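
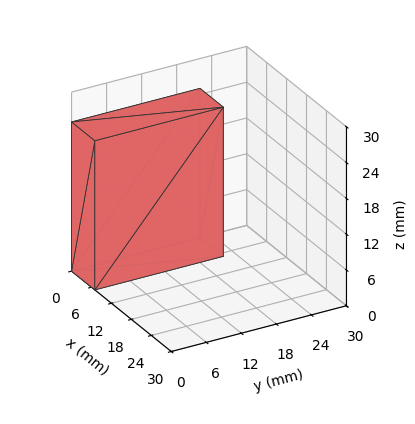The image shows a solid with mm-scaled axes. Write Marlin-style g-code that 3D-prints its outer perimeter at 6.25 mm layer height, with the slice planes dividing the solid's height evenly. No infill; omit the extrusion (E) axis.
Reading the render: the shape is a rectangular box, roughly 7 × 22 mm footprint and 25 mm tall (dimensions read to the nearest mm from the axis ticks). For the g-code, the solid's height is divided into equal slices at the stated Δz and each level perimeter traced with G1 moves after a G0 lift.

; perimeter-only toolpath
G21 ; units = mm
G90 ; absolute positioning
G28 ; home
; layer 1
G0 Z6.25
G0 X0.00 Y0.00
G1 X7.00 Y0.00
G1 X7.00 Y22.00
G1 X0.00 Y22.00
G1 X0.00 Y0.00
; layer 2
G0 Z12.50
G0 X0.00 Y0.00
G1 X7.00 Y0.00
G1 X7.00 Y22.00
G1 X0.00 Y22.00
G1 X0.00 Y0.00
; layer 3
G0 Z18.75
G0 X0.00 Y0.00
G1 X7.00 Y0.00
G1 X7.00 Y22.00
G1 X0.00 Y22.00
G1 X0.00 Y0.00
; layer 4
G0 Z25.00
G0 X0.00 Y0.00
G1 X7.00 Y0.00
G1 X7.00 Y22.00
G1 X0.00 Y22.00
G1 X0.00 Y0.00
M2 ; end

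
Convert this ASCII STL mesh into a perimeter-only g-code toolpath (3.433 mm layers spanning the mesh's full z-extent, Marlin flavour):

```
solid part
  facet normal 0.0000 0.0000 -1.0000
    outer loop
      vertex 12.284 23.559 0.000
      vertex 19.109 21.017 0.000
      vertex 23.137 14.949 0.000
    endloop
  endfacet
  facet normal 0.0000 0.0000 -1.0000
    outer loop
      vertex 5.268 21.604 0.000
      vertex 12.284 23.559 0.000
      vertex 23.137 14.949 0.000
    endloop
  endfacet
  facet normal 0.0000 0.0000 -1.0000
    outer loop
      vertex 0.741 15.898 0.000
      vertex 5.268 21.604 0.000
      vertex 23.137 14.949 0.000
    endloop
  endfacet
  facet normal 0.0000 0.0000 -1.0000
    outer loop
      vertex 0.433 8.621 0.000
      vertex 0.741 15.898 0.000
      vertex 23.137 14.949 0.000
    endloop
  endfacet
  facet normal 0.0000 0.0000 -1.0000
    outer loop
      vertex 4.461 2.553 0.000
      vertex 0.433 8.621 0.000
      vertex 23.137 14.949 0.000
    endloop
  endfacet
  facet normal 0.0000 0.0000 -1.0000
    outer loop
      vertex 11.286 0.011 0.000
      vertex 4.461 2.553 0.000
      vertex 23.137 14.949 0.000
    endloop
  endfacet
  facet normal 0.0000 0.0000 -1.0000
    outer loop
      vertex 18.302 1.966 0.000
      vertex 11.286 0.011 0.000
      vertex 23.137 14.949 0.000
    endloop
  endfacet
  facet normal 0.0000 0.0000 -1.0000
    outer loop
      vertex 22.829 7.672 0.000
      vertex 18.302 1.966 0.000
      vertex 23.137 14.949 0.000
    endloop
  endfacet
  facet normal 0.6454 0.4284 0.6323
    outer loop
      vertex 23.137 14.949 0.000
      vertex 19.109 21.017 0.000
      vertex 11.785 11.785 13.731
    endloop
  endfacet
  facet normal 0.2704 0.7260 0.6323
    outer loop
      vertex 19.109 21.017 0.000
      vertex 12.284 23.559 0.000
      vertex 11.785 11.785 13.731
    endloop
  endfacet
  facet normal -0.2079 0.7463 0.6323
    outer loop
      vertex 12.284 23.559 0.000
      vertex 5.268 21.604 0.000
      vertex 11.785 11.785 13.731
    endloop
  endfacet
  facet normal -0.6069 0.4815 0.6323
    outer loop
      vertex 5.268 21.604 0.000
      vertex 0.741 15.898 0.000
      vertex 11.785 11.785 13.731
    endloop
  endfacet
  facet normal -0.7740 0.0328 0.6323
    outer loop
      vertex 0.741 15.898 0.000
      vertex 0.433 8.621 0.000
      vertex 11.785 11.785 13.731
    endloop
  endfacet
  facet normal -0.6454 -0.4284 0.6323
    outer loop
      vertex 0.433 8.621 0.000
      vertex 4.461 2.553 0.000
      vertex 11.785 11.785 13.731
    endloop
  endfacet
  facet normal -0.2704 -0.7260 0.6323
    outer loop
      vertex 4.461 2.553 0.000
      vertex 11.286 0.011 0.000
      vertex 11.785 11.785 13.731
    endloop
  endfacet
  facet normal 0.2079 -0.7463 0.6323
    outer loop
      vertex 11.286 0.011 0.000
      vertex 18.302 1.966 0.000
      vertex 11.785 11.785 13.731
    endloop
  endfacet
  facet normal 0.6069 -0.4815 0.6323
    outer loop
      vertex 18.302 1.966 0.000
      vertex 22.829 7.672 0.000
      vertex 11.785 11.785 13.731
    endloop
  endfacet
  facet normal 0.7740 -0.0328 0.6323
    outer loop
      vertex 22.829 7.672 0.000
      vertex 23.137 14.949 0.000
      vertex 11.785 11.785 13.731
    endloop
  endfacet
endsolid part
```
; perimeter-only toolpath
G21 ; units = mm
G90 ; absolute positioning
G28 ; home
; layer 1
G0 Z3.433
G0 X20.299 Y14.158
G1 X17.278 Y18.709
G1 X12.159 Y20.616
G1 X6.897 Y19.149
G1 X3.502 Y14.870
G1 X3.271 Y9.412
G1 X6.292 Y4.861
G1 X11.411 Y2.954
G1 X16.673 Y4.421
G1 X20.068 Y8.700
G1 X20.299 Y14.158
; layer 2
G0 Z6.865
G0 X17.461 Y13.367
G1 X15.447 Y16.401
G1 X12.035 Y17.672
G1 X8.527 Y16.694
G1 X6.263 Y13.841
G1 X6.109 Y10.203
G1 X8.123 Y7.169
G1 X11.535 Y5.898
G1 X15.043 Y6.875
G1 X17.307 Y9.729
G1 X17.461 Y13.367
; layer 3
G0 Z10.298
G0 X14.623 Y12.576
G1 X13.616 Y14.093
G1 X11.910 Y14.729
G1 X10.156 Y14.240
G1 X9.024 Y12.813
G1 X8.947 Y10.994
G1 X9.954 Y9.477
G1 X11.660 Y8.842
G1 X13.414 Y9.330
G1 X14.546 Y10.757
G1 X14.623 Y12.576
M2 ; end

The solid is a regular 10-sided pyramid, base circumscribed radius ≈ 11.8 mm, apex at z ≈ 13.7 mm. Slicing at Δz = 3.433 mm — 4 equal slices spanning the solid's height, so layer i sits at z = i·h/4 — gives 3 non-empty perimeters. Each is a 10-segment closed polygon; G0 lifts to the layer z and rapids to the start vertex, then G1 traces the edges. The cross-section shrinks linearly with z (the slice at the apex is degenerate and omitted).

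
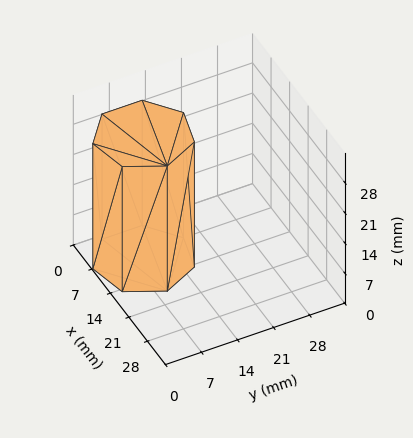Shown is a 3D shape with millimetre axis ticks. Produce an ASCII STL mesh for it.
Reading the render: the shape is a regular 7-sided prism (a cylinder approximated with 7 flat sides), circumscribed radius ≈ 9 mm, height ≈ 29 mm (dimensions read to the nearest mm from the axis ticks). For the STL, each face is triangulated and given an outward normal.

solid part
  facet normal 0.0000 0.0000 -1.0000
    outer loop
      vertex 7.0 17.8 0.0
      vertex 14.6 16.0 0.0
      vertex 18.0 9.0 0.0
    endloop
  endfacet
  facet normal 0.0000 0.0000 -1.0000
    outer loop
      vertex 0.9 12.9 0.0
      vertex 7.0 17.8 0.0
      vertex 18.0 9.0 0.0
    endloop
  endfacet
  facet normal 0.0000 0.0000 -1.0000
    outer loop
      vertex 0.9 5.1 0.0
      vertex 0.9 12.9 0.0
      vertex 18.0 9.0 0.0
    endloop
  endfacet
  facet normal 0.0000 0.0000 -1.0000
    outer loop
      vertex 7.0 0.2 0.0
      vertex 0.9 5.1 0.0
      vertex 18.0 9.0 0.0
    endloop
  endfacet
  facet normal 0.0000 0.0000 -1.0000
    outer loop
      vertex 14.6 2.0 0.0
      vertex 7.0 0.2 0.0
      vertex 18.0 9.0 0.0
    endloop
  endfacet
  facet normal 0.0000 0.0000 1.0000
    outer loop
      vertex 18.0 9.0 29.0
      vertex 14.6 16.0 29.0
      vertex 7.0 17.8 29.0
    endloop
  endfacet
  facet normal 0.0000 0.0000 1.0000
    outer loop
      vertex 18.0 9.0 29.0
      vertex 7.0 17.8 29.0
      vertex 0.9 12.9 29.0
    endloop
  endfacet
  facet normal 0.0000 0.0000 1.0000
    outer loop
      vertex 18.0 9.0 29.0
      vertex 0.9 12.9 29.0
      vertex 0.9 5.1 29.0
    endloop
  endfacet
  facet normal 0.0000 0.0000 1.0000
    outer loop
      vertex 18.0 9.0 29.0
      vertex 0.9 5.1 29.0
      vertex 7.0 0.2 29.0
    endloop
  endfacet
  facet normal 0.0000 0.0000 1.0000
    outer loop
      vertex 18.0 9.0 29.0
      vertex 7.0 0.2 29.0
      vertex 14.6 2.0 29.0
    endloop
  endfacet
  facet normal 0.8995 0.4369 0.0000
    outer loop
      vertex 18.0 9.0 0.0
      vertex 14.6 16.0 0.0
      vertex 14.6 16.0 29.0
    endloop
  endfacet
  facet normal 0.8995 0.4369 0.0000
    outer loop
      vertex 18.0 9.0 0.0
      vertex 14.6 16.0 29.0
      vertex 18.0 9.0 29.0
    endloop
  endfacet
  facet normal 0.2305 0.9731 0.0000
    outer loop
      vertex 14.6 16.0 0.0
      vertex 7.0 17.8 0.0
      vertex 7.0 17.8 29.0
    endloop
  endfacet
  facet normal 0.2305 0.9731 0.0000
    outer loop
      vertex 14.6 16.0 0.0
      vertex 7.0 17.8 29.0
      vertex 14.6 16.0 29.0
    endloop
  endfacet
  facet normal -0.6263 0.7796 0.0000
    outer loop
      vertex 7.0 17.8 0.0
      vertex 0.9 12.9 0.0
      vertex 0.9 12.9 29.0
    endloop
  endfacet
  facet normal -0.6263 0.7796 0.0000
    outer loop
      vertex 7.0 17.8 0.0
      vertex 0.9 12.9 29.0
      vertex 7.0 17.8 29.0
    endloop
  endfacet
  facet normal -1.0000 0.0000 0.0000
    outer loop
      vertex 0.9 12.9 0.0
      vertex 0.9 5.1 0.0
      vertex 0.9 5.1 29.0
    endloop
  endfacet
  facet normal -1.0000 0.0000 0.0000
    outer loop
      vertex 0.9 12.9 0.0
      vertex 0.9 5.1 29.0
      vertex 0.9 12.9 29.0
    endloop
  endfacet
  facet normal -0.6263 -0.7796 0.0000
    outer loop
      vertex 0.9 5.1 0.0
      vertex 7.0 0.2 0.0
      vertex 7.0 0.2 29.0
    endloop
  endfacet
  facet normal -0.6263 -0.7796 0.0000
    outer loop
      vertex 0.9 5.1 0.0
      vertex 7.0 0.2 29.0
      vertex 0.9 5.1 29.0
    endloop
  endfacet
  facet normal 0.2305 -0.9731 0.0000
    outer loop
      vertex 7.0 0.2 0.0
      vertex 14.6 2.0 0.0
      vertex 14.6 2.0 29.0
    endloop
  endfacet
  facet normal 0.2305 -0.9731 0.0000
    outer loop
      vertex 7.0 0.2 0.0
      vertex 14.6 2.0 29.0
      vertex 7.0 0.2 29.0
    endloop
  endfacet
  facet normal 0.8995 -0.4369 0.0000
    outer loop
      vertex 14.6 2.0 0.0
      vertex 18.0 9.0 0.0
      vertex 18.0 9.0 29.0
    endloop
  endfacet
  facet normal 0.8995 -0.4369 0.0000
    outer loop
      vertex 14.6 2.0 0.0
      vertex 18.0 9.0 29.0
      vertex 14.6 2.0 29.0
    endloop
  endfacet
endsolid part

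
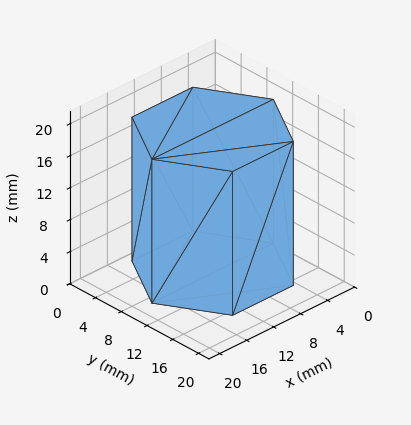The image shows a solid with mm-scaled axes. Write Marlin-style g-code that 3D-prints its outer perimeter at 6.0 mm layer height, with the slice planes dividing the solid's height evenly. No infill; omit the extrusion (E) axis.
Reading the render: the shape is a regular 6-sided prism (a cylinder approximated with 6 flat sides), circumscribed radius ≈ 9 mm, height ≈ 18 mm (dimensions read to the nearest mm from the axis ticks). For the g-code, the solid's height is divided into equal slices at the stated Δz and each level perimeter traced with G1 moves after a G0 lift.

; perimeter-only toolpath
G21 ; units = mm
G90 ; absolute positioning
G28 ; home
; layer 1
G0 Z6.0
G0 X18.0 Y9.0
G1 X13.5 Y16.8
G1 X4.5 Y16.8
G1 X0.0 Y9.0
G1 X4.5 Y1.2
G1 X13.5 Y1.2
G1 X18.0 Y9.0
; layer 2
G0 Z12.0
G0 X18.0 Y9.0
G1 X13.5 Y16.8
G1 X4.5 Y16.8
G1 X0.0 Y9.0
G1 X4.5 Y1.2
G1 X13.5 Y1.2
G1 X18.0 Y9.0
; layer 3
G0 Z18.0
G0 X18.0 Y9.0
G1 X13.5 Y16.8
G1 X4.5 Y16.8
G1 X0.0 Y9.0
G1 X4.5 Y1.2
G1 X13.5 Y1.2
G1 X18.0 Y9.0
M2 ; end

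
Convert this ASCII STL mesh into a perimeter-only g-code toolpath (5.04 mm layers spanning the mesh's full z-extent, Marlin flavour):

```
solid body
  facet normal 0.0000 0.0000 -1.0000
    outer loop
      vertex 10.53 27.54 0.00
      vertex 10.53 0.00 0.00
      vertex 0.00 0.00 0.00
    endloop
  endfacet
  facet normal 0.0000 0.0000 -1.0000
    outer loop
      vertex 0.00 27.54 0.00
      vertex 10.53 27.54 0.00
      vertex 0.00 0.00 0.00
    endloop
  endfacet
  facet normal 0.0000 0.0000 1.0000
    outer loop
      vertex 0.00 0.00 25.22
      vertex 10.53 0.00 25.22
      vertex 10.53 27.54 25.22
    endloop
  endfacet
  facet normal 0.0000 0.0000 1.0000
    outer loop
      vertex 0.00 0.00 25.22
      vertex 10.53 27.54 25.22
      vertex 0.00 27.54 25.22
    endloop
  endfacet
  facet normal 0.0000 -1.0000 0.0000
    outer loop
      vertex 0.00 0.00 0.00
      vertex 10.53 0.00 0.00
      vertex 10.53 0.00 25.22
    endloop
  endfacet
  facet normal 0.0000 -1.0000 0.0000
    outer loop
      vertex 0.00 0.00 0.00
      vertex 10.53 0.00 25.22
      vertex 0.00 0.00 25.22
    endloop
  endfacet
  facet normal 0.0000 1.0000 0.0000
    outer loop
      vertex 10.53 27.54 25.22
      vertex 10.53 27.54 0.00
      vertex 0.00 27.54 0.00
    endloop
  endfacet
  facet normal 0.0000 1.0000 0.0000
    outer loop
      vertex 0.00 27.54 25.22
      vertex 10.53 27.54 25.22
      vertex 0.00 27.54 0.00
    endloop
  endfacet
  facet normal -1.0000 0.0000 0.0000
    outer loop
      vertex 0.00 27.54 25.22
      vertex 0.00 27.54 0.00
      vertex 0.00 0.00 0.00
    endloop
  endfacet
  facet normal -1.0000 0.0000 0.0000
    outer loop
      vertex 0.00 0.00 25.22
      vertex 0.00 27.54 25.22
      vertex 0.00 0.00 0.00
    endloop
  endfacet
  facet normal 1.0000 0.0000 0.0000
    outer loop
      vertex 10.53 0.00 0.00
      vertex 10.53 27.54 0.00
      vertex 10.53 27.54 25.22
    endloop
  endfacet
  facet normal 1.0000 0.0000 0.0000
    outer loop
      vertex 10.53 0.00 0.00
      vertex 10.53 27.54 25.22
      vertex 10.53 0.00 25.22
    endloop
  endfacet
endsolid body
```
; perimeter-only toolpath
G21 ; units = mm
G90 ; absolute positioning
G28 ; home
; layer 1
G0 Z5.04
G0 X0.00 Y0.00
G1 X10.53 Y0.00
G1 X10.53 Y27.54
G1 X0.00 Y27.54
G1 X0.00 Y0.00
; layer 2
G0 Z10.09
G0 X0.00 Y0.00
G1 X10.53 Y0.00
G1 X10.53 Y27.54
G1 X0.00 Y27.54
G1 X0.00 Y0.00
; layer 3
G0 Z15.13
G0 X0.00 Y0.00
G1 X10.53 Y0.00
G1 X10.53 Y27.54
G1 X0.00 Y27.54
G1 X0.00 Y0.00
; layer 4
G0 Z20.18
G0 X0.00 Y0.00
G1 X10.53 Y0.00
G1 X10.53 Y27.54
G1 X0.00 Y27.54
G1 X0.00 Y0.00
; layer 5
G0 Z25.22
G0 X0.00 Y0.00
G1 X10.53 Y0.00
G1 X10.53 Y27.54
G1 X0.00 Y27.54
G1 X0.00 Y0.00
M2 ; end

The solid is a rectangular box, roughly 10.5 × 27.5 mm footprint and 25.2 mm tall. Slicing at Δz = 5.04 mm — 5 equal slices spanning the solid's height, so layer i sits at z = i·h/5 — gives 5 non-empty perimeters. Each is a 4-segment closed polygon; G0 lifts to the layer z and rapids to the start vertex, then G1 traces the edges.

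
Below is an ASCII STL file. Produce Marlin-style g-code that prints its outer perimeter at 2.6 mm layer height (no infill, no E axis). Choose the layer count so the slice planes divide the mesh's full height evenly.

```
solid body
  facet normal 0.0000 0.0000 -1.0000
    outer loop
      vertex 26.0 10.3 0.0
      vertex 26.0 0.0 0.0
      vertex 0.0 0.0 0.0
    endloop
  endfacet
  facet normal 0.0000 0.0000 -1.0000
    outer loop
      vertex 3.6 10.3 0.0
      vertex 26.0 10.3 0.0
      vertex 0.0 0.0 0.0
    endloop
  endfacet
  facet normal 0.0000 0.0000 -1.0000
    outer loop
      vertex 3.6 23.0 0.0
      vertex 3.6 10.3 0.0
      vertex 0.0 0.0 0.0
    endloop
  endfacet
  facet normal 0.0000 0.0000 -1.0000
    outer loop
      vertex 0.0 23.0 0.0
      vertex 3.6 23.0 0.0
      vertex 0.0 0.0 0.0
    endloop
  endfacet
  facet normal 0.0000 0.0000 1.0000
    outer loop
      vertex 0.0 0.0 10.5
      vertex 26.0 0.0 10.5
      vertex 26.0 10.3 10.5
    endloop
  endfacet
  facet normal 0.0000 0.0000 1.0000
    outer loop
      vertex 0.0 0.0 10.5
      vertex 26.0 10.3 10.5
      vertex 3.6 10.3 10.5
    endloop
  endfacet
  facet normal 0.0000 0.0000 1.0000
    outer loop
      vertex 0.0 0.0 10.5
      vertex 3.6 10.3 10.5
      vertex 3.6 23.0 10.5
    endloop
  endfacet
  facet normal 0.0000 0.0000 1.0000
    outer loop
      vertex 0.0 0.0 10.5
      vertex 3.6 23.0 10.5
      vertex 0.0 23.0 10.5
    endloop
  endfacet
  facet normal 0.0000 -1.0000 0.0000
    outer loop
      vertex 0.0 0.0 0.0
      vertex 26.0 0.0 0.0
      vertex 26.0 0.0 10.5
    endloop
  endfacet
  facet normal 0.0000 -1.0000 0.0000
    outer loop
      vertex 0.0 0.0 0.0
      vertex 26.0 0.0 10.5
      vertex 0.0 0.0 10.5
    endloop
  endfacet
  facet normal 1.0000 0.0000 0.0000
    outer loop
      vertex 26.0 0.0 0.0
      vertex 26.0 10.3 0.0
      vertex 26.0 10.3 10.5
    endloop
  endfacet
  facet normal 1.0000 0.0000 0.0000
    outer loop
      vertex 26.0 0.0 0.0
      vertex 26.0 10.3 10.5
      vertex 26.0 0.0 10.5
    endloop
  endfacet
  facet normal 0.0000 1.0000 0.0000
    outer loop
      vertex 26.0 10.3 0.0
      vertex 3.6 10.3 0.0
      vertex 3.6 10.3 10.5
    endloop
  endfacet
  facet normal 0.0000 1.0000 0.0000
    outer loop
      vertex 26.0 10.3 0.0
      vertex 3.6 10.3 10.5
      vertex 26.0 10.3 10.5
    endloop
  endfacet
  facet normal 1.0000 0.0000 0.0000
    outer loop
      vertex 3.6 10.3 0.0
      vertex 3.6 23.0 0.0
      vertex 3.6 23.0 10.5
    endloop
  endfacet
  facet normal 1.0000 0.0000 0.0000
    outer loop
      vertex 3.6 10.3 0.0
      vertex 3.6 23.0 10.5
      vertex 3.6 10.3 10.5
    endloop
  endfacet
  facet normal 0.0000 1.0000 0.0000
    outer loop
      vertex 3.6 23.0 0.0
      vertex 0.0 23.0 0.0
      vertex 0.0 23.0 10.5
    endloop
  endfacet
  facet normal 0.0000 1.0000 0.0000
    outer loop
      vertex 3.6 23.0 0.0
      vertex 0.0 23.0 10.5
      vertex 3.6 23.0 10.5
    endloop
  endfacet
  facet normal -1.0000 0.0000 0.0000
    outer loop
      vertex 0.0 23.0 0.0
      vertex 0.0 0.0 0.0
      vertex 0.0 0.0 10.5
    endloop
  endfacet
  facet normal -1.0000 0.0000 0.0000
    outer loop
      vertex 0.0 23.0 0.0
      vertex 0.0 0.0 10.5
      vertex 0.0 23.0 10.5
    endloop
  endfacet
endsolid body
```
; perimeter-only toolpath
G21 ; units = mm
G90 ; absolute positioning
G28 ; home
; layer 1
G0 Z2.6
G0 X0.0 Y0.0
G1 X26.0 Y0.0
G1 X26.0 Y10.3
G1 X3.6 Y10.3
G1 X3.6 Y23.0
G1 X0.0 Y23.0
G1 X0.0 Y0.0
; layer 2
G0 Z5.2
G0 X0.0 Y0.0
G1 X26.0 Y0.0
G1 X26.0 Y10.3
G1 X3.6 Y10.3
G1 X3.6 Y23.0
G1 X0.0 Y23.0
G1 X0.0 Y0.0
; layer 3
G0 Z7.9
G0 X0.0 Y0.0
G1 X26.0 Y0.0
G1 X26.0 Y10.3
G1 X3.6 Y10.3
G1 X3.6 Y23.0
G1 X0.0 Y23.0
G1 X0.0 Y0.0
; layer 4
G0 Z10.5
G0 X0.0 Y0.0
G1 X26.0 Y0.0
G1 X26.0 Y10.3
G1 X3.6 Y10.3
G1 X3.6 Y23.0
G1 X0.0 Y23.0
G1 X0.0 Y0.0
M2 ; end

The solid is an L-shaped prism: outer 26 × 23 mm, arm thicknesses ≈ 10.3 mm (horizontal) and 3.6 mm (vertical), extruded 10.5 mm in z. Slicing at Δz = 2.6 mm — 4 equal slices spanning the solid's height, so layer i sits at z = i·h/4 — gives 4 non-empty perimeters. Each is a 6-segment closed polygon; G0 lifts to the layer z and rapids to the start vertex, then G1 traces the edges.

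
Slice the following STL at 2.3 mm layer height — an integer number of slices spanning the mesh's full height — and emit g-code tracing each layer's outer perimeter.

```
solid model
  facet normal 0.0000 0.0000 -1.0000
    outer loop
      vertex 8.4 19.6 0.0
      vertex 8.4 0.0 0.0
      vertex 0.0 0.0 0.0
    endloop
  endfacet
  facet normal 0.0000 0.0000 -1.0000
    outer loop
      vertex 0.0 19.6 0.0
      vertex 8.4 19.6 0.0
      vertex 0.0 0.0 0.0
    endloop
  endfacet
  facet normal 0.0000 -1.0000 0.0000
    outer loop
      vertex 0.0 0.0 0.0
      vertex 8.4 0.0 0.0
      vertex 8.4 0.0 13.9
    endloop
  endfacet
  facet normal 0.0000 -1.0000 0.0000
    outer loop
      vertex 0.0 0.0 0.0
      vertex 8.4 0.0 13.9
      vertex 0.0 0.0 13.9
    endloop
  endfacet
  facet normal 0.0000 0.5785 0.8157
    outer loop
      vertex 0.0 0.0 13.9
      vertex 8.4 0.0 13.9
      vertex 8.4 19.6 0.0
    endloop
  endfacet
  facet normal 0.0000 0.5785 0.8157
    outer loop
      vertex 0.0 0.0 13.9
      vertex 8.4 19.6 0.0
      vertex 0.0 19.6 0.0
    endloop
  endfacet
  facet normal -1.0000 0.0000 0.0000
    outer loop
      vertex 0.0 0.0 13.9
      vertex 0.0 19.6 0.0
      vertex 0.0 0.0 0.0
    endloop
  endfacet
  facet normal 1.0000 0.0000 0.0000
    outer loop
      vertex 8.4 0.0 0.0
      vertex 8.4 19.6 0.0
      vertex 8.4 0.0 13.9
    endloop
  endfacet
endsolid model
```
; perimeter-only toolpath
G21 ; units = mm
G90 ; absolute positioning
G28 ; home
; layer 1
G0 Z2.3
G0 X0.0 Y0.0
G1 X8.4 Y0.0
G1 X8.4 Y16.3
G1 X0.0 Y16.3
G1 X0.0 Y0.0
; layer 2
G0 Z4.6
G0 X0.0 Y0.0
G1 X8.4 Y0.0
G1 X8.4 Y13.1
G1 X0.0 Y13.1
G1 X0.0 Y0.0
; layer 3
G0 Z7.0
G0 X0.0 Y0.0
G1 X8.4 Y0.0
G1 X8.4 Y9.8
G1 X0.0 Y9.8
G1 X0.0 Y0.0
; layer 4
G0 Z9.3
G0 X0.0 Y0.0
G1 X8.4 Y0.0
G1 X8.4 Y6.5
G1 X0.0 Y6.5
G1 X0.0 Y0.0
; layer 5
G0 Z11.6
G0 X0.0 Y0.0
G1 X8.4 Y0.0
G1 X8.4 Y3.3
G1 X0.0 Y3.3
G1 X0.0 Y0.0
M2 ; end

The solid is a wedge (ramp): 8.4 × 19.6 mm base, rising to 13.9 mm along the y=0 edge and sloping linearly to z=0 at y=19.6. Slicing at Δz = 2.3 mm — 6 equal slices spanning the solid's height, so layer i sits at z = i·h/6 — gives 5 non-empty perimeters. Each is a 4-segment closed polygon; G0 lifts to the layer z and rapids to the start vertex, then G1 traces the edges. The cross-section shrinks linearly with z (the slice at the apex is degenerate and omitted).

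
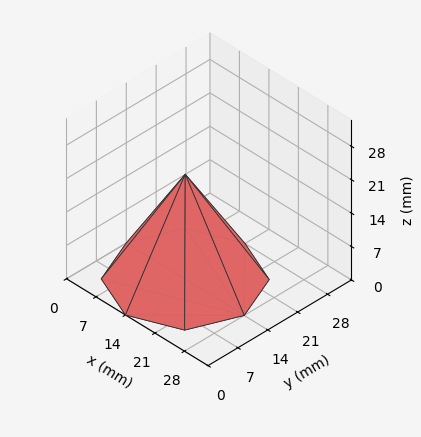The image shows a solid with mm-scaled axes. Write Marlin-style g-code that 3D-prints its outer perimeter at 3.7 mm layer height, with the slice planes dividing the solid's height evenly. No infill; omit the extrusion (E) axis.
Reading the render: the shape is a regular 8-sided pyramid, base circumscribed radius ≈ 14 mm, apex at z ≈ 22 mm (dimensions read to the nearest mm from the axis ticks). For the g-code, the solid's height is divided into equal slices at the stated Δz and each level perimeter traced with G1 moves after a G0 lift.

; perimeter-only toolpath
G21 ; units = mm
G90 ; absolute positioning
G28 ; home
; layer 1
G0 Z3.7
G0 X25.7 Y14.0
G1 X22.2 Y22.2
G1 X14.0 Y25.7
G1 X5.8 Y22.2
G1 X2.3 Y14.0
G1 X5.8 Y5.8
G1 X14.0 Y2.3
G1 X22.2 Y5.8
G1 X25.7 Y14.0
; layer 2
G0 Z7.3
G0 X23.3 Y14.0
G1 X20.6 Y20.6
G1 X14.0 Y23.3
G1 X7.4 Y20.6
G1 X4.7 Y14.0
G1 X7.4 Y7.4
G1 X14.0 Y4.7
G1 X20.6 Y7.4
G1 X23.3 Y14.0
; layer 3
G0 Z11.0
G0 X21.0 Y14.0
G1 X18.9 Y18.9
G1 X14.0 Y21.0
G1 X9.1 Y18.9
G1 X7.0 Y14.0
G1 X9.1 Y9.1
G1 X14.0 Y7.0
G1 X18.9 Y9.1
G1 X21.0 Y14.0
; layer 4
G0 Z14.7
G0 X18.7 Y14.0
G1 X17.3 Y17.3
G1 X14.0 Y18.7
G1 X10.7 Y17.3
G1 X9.3 Y14.0
G1 X10.7 Y10.7
G1 X14.0 Y9.3
G1 X17.3 Y10.7
G1 X18.7 Y14.0
; layer 5
G0 Z18.3
G0 X16.3 Y14.0
G1 X15.7 Y15.7
G1 X14.0 Y16.3
G1 X12.3 Y15.7
G1 X11.7 Y14.0
G1 X12.3 Y12.3
G1 X14.0 Y11.7
G1 X15.7 Y12.3
G1 X16.3 Y14.0
M2 ; end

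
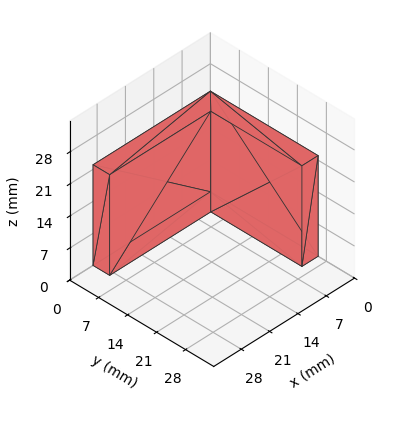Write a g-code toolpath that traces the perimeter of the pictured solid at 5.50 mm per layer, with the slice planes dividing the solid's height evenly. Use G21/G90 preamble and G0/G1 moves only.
Reading the render: the shape is an L-shaped prism: outer 29 × 26 mm, arm thicknesses ≈ 4 mm (horizontal) and 4 mm (vertical), extruded 22 mm in z (dimensions read to the nearest mm from the axis ticks). For the g-code, the solid's height is divided into equal slices at the stated Δz and each level perimeter traced with G1 moves after a G0 lift.

; perimeter-only toolpath
G21 ; units = mm
G90 ; absolute positioning
G28 ; home
; layer 1
G0 Z5.50
G0 X0.00 Y0.00
G1 X29.00 Y0.00
G1 X29.00 Y4.00
G1 X4.00 Y4.00
G1 X4.00 Y26.00
G1 X0.00 Y26.00
G1 X0.00 Y0.00
; layer 2
G0 Z11.00
G0 X0.00 Y0.00
G1 X29.00 Y0.00
G1 X29.00 Y4.00
G1 X4.00 Y4.00
G1 X4.00 Y26.00
G1 X0.00 Y26.00
G1 X0.00 Y0.00
; layer 3
G0 Z16.50
G0 X0.00 Y0.00
G1 X29.00 Y0.00
G1 X29.00 Y4.00
G1 X4.00 Y4.00
G1 X4.00 Y26.00
G1 X0.00 Y26.00
G1 X0.00 Y0.00
; layer 4
G0 Z22.00
G0 X0.00 Y0.00
G1 X29.00 Y0.00
G1 X29.00 Y4.00
G1 X4.00 Y4.00
G1 X4.00 Y26.00
G1 X0.00 Y26.00
G1 X0.00 Y0.00
M2 ; end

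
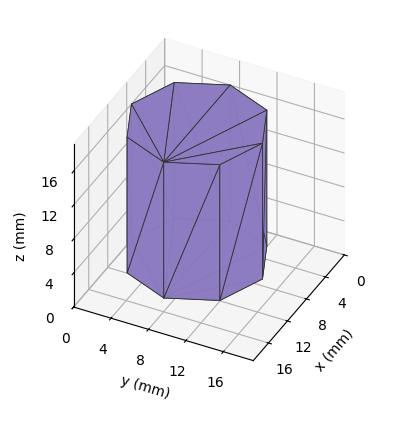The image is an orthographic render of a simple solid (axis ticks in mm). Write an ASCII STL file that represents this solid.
Reading the render: the shape is a regular 8-sided prism (a cylinder approximated with 8 flat sides), circumscribed radius ≈ 7 mm, height ≈ 16 mm (dimensions read to the nearest mm from the axis ticks). For the STL, each face is triangulated and given an outward normal.

solid part
  facet normal 0.0000 0.0000 -1.0000
    outer loop
      vertex 7.00 14.00 0.00
      vertex 11.95 11.95 0.00
      vertex 14.00 7.00 0.00
    endloop
  endfacet
  facet normal 0.0000 0.0000 -1.0000
    outer loop
      vertex 2.05 11.95 0.00
      vertex 7.00 14.00 0.00
      vertex 14.00 7.00 0.00
    endloop
  endfacet
  facet normal 0.0000 0.0000 -1.0000
    outer loop
      vertex 0.00 7.00 0.00
      vertex 2.05 11.95 0.00
      vertex 14.00 7.00 0.00
    endloop
  endfacet
  facet normal 0.0000 0.0000 -1.0000
    outer loop
      vertex 2.05 2.05 0.00
      vertex 0.00 7.00 0.00
      vertex 14.00 7.00 0.00
    endloop
  endfacet
  facet normal 0.0000 0.0000 -1.0000
    outer loop
      vertex 7.00 0.00 0.00
      vertex 2.05 2.05 0.00
      vertex 14.00 7.00 0.00
    endloop
  endfacet
  facet normal 0.0000 0.0000 -1.0000
    outer loop
      vertex 11.95 2.05 0.00
      vertex 7.00 0.00 0.00
      vertex 14.00 7.00 0.00
    endloop
  endfacet
  facet normal 0.0000 0.0000 1.0000
    outer loop
      vertex 14.00 7.00 16.00
      vertex 11.95 11.95 16.00
      vertex 7.00 14.00 16.00
    endloop
  endfacet
  facet normal 0.0000 0.0000 1.0000
    outer loop
      vertex 14.00 7.00 16.00
      vertex 7.00 14.00 16.00
      vertex 2.05 11.95 16.00
    endloop
  endfacet
  facet normal 0.0000 0.0000 1.0000
    outer loop
      vertex 14.00 7.00 16.00
      vertex 2.05 11.95 16.00
      vertex 0.00 7.00 16.00
    endloop
  endfacet
  facet normal 0.0000 0.0000 1.0000
    outer loop
      vertex 14.00 7.00 16.00
      vertex 0.00 7.00 16.00
      vertex 2.05 2.05 16.00
    endloop
  endfacet
  facet normal 0.0000 0.0000 1.0000
    outer loop
      vertex 14.00 7.00 16.00
      vertex 2.05 2.05 16.00
      vertex 7.00 0.00 16.00
    endloop
  endfacet
  facet normal 0.0000 0.0000 1.0000
    outer loop
      vertex 14.00 7.00 16.00
      vertex 7.00 0.00 16.00
      vertex 11.95 2.05 16.00
    endloop
  endfacet
  facet normal 0.9239 0.3826 0.0000
    outer loop
      vertex 14.00 7.00 0.00
      vertex 11.95 11.95 0.00
      vertex 11.95 11.95 16.00
    endloop
  endfacet
  facet normal 0.9239 0.3826 0.0000
    outer loop
      vertex 14.00 7.00 0.00
      vertex 11.95 11.95 16.00
      vertex 14.00 7.00 16.00
    endloop
  endfacet
  facet normal 0.3826 0.9239 0.0000
    outer loop
      vertex 11.95 11.95 0.00
      vertex 7.00 14.00 0.00
      vertex 7.00 14.00 16.00
    endloop
  endfacet
  facet normal 0.3826 0.9239 0.0000
    outer loop
      vertex 11.95 11.95 0.00
      vertex 7.00 14.00 16.00
      vertex 11.95 11.95 16.00
    endloop
  endfacet
  facet normal -0.3826 0.9239 0.0000
    outer loop
      vertex 7.00 14.00 0.00
      vertex 2.05 11.95 0.00
      vertex 2.05 11.95 16.00
    endloop
  endfacet
  facet normal -0.3826 0.9239 0.0000
    outer loop
      vertex 7.00 14.00 0.00
      vertex 2.05 11.95 16.00
      vertex 7.00 14.00 16.00
    endloop
  endfacet
  facet normal -0.9239 0.3826 0.0000
    outer loop
      vertex 2.05 11.95 0.00
      vertex 0.00 7.00 0.00
      vertex 0.00 7.00 16.00
    endloop
  endfacet
  facet normal -0.9239 0.3826 0.0000
    outer loop
      vertex 2.05 11.95 0.00
      vertex 0.00 7.00 16.00
      vertex 2.05 11.95 16.00
    endloop
  endfacet
  facet normal -0.9239 -0.3826 0.0000
    outer loop
      vertex 0.00 7.00 0.00
      vertex 2.05 2.05 0.00
      vertex 2.05 2.05 16.00
    endloop
  endfacet
  facet normal -0.9239 -0.3826 0.0000
    outer loop
      vertex 0.00 7.00 0.00
      vertex 2.05 2.05 16.00
      vertex 0.00 7.00 16.00
    endloop
  endfacet
  facet normal -0.3826 -0.9239 0.0000
    outer loop
      vertex 2.05 2.05 0.00
      vertex 7.00 0.00 0.00
      vertex 7.00 0.00 16.00
    endloop
  endfacet
  facet normal -0.3826 -0.9239 0.0000
    outer loop
      vertex 2.05 2.05 0.00
      vertex 7.00 0.00 16.00
      vertex 2.05 2.05 16.00
    endloop
  endfacet
  facet normal 0.3826 -0.9239 0.0000
    outer loop
      vertex 7.00 0.00 0.00
      vertex 11.95 2.05 0.00
      vertex 11.95 2.05 16.00
    endloop
  endfacet
  facet normal 0.3826 -0.9239 0.0000
    outer loop
      vertex 7.00 0.00 0.00
      vertex 11.95 2.05 16.00
      vertex 7.00 0.00 16.00
    endloop
  endfacet
  facet normal 0.9239 -0.3826 0.0000
    outer loop
      vertex 11.95 2.05 0.00
      vertex 14.00 7.00 0.00
      vertex 14.00 7.00 16.00
    endloop
  endfacet
  facet normal 0.9239 -0.3826 0.0000
    outer loop
      vertex 11.95 2.05 0.00
      vertex 14.00 7.00 16.00
      vertex 11.95 2.05 16.00
    endloop
  endfacet
endsolid part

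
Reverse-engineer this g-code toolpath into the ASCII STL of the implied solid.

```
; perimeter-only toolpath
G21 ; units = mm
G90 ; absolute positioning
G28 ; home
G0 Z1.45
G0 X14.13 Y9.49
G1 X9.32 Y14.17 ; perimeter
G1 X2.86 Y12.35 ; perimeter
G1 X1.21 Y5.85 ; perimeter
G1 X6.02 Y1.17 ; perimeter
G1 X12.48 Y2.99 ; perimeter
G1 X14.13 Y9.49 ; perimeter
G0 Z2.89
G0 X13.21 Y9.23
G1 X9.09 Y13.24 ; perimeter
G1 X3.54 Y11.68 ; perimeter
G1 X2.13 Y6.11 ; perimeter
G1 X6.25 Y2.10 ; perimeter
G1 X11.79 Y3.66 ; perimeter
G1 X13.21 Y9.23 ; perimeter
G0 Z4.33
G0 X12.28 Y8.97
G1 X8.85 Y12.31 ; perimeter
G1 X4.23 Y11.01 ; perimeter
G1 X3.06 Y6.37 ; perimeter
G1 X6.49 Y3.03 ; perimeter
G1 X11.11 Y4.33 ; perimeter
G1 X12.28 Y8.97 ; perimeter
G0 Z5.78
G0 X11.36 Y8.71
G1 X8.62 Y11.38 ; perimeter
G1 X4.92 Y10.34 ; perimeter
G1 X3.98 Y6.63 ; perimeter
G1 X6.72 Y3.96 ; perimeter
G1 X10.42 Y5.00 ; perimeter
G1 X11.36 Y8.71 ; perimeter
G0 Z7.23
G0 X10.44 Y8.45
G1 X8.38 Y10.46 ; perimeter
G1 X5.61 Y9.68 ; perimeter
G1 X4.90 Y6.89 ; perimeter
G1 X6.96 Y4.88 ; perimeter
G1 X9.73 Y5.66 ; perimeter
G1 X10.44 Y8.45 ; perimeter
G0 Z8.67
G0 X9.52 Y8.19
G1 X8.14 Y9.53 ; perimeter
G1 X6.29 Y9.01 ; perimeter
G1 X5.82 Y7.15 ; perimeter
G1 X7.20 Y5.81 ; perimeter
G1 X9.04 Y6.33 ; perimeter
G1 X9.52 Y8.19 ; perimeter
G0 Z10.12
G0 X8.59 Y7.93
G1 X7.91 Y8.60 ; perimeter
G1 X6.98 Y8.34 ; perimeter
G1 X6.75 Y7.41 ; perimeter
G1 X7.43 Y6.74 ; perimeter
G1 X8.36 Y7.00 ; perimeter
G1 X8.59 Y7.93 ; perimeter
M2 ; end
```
solid part
  facet normal 0.0000 0.0000 -1.0000
    outer loop
      vertex 2.17 13.02 0.00
      vertex 9.56 15.10 0.00
      vertex 15.05 9.75 0.00
    endloop
  endfacet
  facet normal 0.0000 0.0000 -1.0000
    outer loop
      vertex 0.29 5.59 0.00
      vertex 2.17 13.02 0.00
      vertex 15.05 9.75 0.00
    endloop
  endfacet
  facet normal 0.0000 0.0000 -1.0000
    outer loop
      vertex 5.78 0.24 0.00
      vertex 0.29 5.59 0.00
      vertex 15.05 9.75 0.00
    endloop
  endfacet
  facet normal 0.0000 0.0000 -1.0000
    outer loop
      vertex 13.17 2.32 0.00
      vertex 5.78 0.24 0.00
      vertex 15.05 9.75 0.00
    endloop
  endfacet
  facet normal 0.6052 0.6210 0.4981
    outer loop
      vertex 15.05 9.75 0.00
      vertex 9.56 15.10 0.00
      vertex 7.67 7.67 11.56
    endloop
  endfacet
  facet normal -0.2349 0.8347 0.4981
    outer loop
      vertex 9.56 15.10 0.00
      vertex 2.17 13.02 0.00
      vertex 7.67 7.67 11.56
    endloop
  endfacet
  facet normal -0.8405 0.2127 0.4983
    outer loop
      vertex 2.17 13.02 0.00
      vertex 0.29 5.59 0.00
      vertex 7.67 7.67 11.56
    endloop
  endfacet
  facet normal -0.6052 -0.6210 0.4981
    outer loop
      vertex 0.29 5.59 0.00
      vertex 5.78 0.24 0.00
      vertex 7.67 7.67 11.56
    endloop
  endfacet
  facet normal 0.2349 -0.8347 0.4981
    outer loop
      vertex 5.78 0.24 0.00
      vertex 13.17 2.32 0.00
      vertex 7.67 7.67 11.56
    endloop
  endfacet
  facet normal 0.8405 -0.2127 0.4983
    outer loop
      vertex 13.17 2.32 0.00
      vertex 15.05 9.75 0.00
      vertex 7.67 7.67 11.56
    endloop
  endfacet
endsolid part

The G0 Z moves step by Δz≈1.45 mm. The G1 loops shrink linearly with z, so the solid tapers from its base footprint up to z≈11.6. Closing with a flat bottom cap and the tapered top and triangulating gives 10 facets — a regular 6-sided pyramid, base circumscribed radius ≈ 7.67 mm, apex at z ≈ 11.6 mm.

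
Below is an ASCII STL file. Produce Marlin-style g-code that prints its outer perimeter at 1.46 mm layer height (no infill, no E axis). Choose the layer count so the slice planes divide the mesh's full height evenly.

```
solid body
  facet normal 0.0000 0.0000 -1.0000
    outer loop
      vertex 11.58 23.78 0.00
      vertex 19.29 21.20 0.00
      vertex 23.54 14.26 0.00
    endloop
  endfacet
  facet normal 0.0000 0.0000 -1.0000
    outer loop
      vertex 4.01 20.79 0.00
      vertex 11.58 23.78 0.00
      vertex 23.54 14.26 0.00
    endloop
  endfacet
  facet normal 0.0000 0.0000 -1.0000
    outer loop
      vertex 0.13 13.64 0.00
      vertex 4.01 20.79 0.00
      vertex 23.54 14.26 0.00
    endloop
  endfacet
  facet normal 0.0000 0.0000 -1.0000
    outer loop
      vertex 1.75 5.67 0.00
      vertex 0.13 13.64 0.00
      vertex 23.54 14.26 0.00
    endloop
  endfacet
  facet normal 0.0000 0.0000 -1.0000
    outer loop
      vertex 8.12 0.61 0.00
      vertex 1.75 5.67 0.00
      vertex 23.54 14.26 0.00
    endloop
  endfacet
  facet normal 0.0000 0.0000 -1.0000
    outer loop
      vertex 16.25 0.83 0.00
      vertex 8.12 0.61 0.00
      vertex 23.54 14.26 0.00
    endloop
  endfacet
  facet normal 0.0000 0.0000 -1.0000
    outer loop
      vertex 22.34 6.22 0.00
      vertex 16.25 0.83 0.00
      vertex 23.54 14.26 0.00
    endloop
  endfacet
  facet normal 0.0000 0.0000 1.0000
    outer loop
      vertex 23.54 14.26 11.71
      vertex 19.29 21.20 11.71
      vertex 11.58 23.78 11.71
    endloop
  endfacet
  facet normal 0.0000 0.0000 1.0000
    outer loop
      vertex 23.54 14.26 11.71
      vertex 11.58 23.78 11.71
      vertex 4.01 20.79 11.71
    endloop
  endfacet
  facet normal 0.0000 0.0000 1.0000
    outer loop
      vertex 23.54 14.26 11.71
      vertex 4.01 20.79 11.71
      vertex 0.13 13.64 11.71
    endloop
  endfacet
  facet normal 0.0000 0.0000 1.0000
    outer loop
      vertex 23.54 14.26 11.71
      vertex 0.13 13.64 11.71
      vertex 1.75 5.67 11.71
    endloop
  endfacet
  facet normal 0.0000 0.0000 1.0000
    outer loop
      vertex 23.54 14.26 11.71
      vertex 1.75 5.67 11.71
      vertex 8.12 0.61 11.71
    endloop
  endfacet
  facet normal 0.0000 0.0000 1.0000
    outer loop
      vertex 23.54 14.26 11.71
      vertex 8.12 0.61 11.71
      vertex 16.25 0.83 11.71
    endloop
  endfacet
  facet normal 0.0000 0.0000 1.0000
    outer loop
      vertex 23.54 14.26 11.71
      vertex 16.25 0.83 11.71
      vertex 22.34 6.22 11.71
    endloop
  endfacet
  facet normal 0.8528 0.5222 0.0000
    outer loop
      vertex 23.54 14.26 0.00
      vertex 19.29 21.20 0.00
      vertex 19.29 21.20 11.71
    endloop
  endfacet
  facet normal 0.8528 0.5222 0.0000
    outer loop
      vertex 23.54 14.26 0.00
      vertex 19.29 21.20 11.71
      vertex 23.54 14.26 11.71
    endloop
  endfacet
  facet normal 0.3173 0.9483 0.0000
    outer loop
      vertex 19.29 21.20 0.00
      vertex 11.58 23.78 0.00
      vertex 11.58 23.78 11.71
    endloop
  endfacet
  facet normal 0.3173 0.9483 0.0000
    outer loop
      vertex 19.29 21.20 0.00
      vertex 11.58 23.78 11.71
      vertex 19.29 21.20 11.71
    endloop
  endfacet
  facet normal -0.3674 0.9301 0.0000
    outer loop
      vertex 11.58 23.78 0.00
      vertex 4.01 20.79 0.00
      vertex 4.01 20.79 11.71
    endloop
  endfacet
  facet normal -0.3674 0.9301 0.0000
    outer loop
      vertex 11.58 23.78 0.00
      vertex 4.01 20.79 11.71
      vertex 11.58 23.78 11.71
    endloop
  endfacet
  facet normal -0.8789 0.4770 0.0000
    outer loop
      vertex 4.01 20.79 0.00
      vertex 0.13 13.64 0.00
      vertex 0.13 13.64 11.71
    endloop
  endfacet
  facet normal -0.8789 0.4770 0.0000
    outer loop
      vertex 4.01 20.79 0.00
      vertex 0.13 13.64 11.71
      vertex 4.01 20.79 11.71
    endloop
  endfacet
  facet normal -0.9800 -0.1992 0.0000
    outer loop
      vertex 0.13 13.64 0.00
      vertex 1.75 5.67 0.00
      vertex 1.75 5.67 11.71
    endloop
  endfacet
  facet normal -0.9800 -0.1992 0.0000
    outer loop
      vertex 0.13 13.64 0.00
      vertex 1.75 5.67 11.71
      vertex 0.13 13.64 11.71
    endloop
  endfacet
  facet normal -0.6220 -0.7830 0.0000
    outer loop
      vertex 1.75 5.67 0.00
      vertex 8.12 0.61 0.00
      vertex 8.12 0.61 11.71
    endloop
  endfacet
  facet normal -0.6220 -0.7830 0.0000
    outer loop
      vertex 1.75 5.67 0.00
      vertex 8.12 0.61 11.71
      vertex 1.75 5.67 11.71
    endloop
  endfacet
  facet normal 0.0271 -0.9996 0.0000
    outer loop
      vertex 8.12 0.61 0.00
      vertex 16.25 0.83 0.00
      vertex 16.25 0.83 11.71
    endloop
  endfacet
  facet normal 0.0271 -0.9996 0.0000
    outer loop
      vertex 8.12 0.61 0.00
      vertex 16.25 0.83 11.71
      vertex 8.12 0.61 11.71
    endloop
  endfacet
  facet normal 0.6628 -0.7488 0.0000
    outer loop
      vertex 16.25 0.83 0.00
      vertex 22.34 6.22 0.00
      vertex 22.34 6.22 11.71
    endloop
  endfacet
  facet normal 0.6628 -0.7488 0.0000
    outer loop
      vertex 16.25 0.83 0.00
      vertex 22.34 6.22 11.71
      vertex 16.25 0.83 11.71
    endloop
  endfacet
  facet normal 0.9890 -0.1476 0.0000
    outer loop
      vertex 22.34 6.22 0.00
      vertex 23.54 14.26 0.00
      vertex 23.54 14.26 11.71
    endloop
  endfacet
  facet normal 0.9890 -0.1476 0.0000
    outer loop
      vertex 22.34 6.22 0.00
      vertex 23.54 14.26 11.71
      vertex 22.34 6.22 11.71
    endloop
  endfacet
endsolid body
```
; perimeter-only toolpath
G21 ; units = mm
G90 ; absolute positioning
G28 ; home
; layer 1
G0 Z1.46
G0 X23.54 Y14.26
G1 X19.29 Y21.20
G1 X11.58 Y23.78
G1 X4.01 Y20.79
G1 X0.13 Y13.64
G1 X1.75 Y5.67
G1 X8.12 Y0.61
G1 X16.25 Y0.83
G1 X22.34 Y6.22
G1 X23.54 Y14.26
; layer 2
G0 Z2.93
G0 X23.54 Y14.26
G1 X19.29 Y21.20
G1 X11.58 Y23.78
G1 X4.01 Y20.79
G1 X0.13 Y13.64
G1 X1.75 Y5.67
G1 X8.12 Y0.61
G1 X16.25 Y0.83
G1 X22.34 Y6.22
G1 X23.54 Y14.26
; layer 3
G0 Z4.39
G0 X23.54 Y14.26
G1 X19.29 Y21.20
G1 X11.58 Y23.78
G1 X4.01 Y20.79
G1 X0.13 Y13.64
G1 X1.75 Y5.67
G1 X8.12 Y0.61
G1 X16.25 Y0.83
G1 X22.34 Y6.22
G1 X23.54 Y14.26
; layer 4
G0 Z5.86
G0 X23.54 Y14.26
G1 X19.29 Y21.20
G1 X11.58 Y23.78
G1 X4.01 Y20.79
G1 X0.13 Y13.64
G1 X1.75 Y5.67
G1 X8.12 Y0.61
G1 X16.25 Y0.83
G1 X22.34 Y6.22
G1 X23.54 Y14.26
; layer 5
G0 Z7.32
G0 X23.54 Y14.26
G1 X19.29 Y21.20
G1 X11.58 Y23.78
G1 X4.01 Y20.79
G1 X0.13 Y13.64
G1 X1.75 Y5.67
G1 X8.12 Y0.61
G1 X16.25 Y0.83
G1 X22.34 Y6.22
G1 X23.54 Y14.26
; layer 6
G0 Z8.78
G0 X23.54 Y14.26
G1 X19.29 Y21.20
G1 X11.58 Y23.78
G1 X4.01 Y20.79
G1 X0.13 Y13.64
G1 X1.75 Y5.67
G1 X8.12 Y0.61
G1 X16.25 Y0.83
G1 X22.34 Y6.22
G1 X23.54 Y14.26
; layer 7
G0 Z10.25
G0 X23.54 Y14.26
G1 X19.29 Y21.20
G1 X11.58 Y23.78
G1 X4.01 Y20.79
G1 X0.13 Y13.64
G1 X1.75 Y5.67
G1 X8.12 Y0.61
G1 X16.25 Y0.83
G1 X22.34 Y6.22
G1 X23.54 Y14.26
; layer 8
G0 Z11.71
G0 X23.54 Y14.26
G1 X19.29 Y21.20
G1 X11.58 Y23.78
G1 X4.01 Y20.79
G1 X0.13 Y13.64
G1 X1.75 Y5.67
G1 X8.12 Y0.61
G1 X16.25 Y0.83
G1 X22.34 Y6.22
G1 X23.54 Y14.26
M2 ; end

The solid is a regular 9-sided prism (a cylinder approximated with 9 flat sides), circumscribed radius ≈ 11.9 mm, height ≈ 11.7 mm. Slicing at Δz = 1.46 mm — 8 equal slices spanning the solid's height, so layer i sits at z = i·h/8 — gives 8 non-empty perimeters. Each is a 9-segment closed polygon; G0 lifts to the layer z and rapids to the start vertex, then G1 traces the edges.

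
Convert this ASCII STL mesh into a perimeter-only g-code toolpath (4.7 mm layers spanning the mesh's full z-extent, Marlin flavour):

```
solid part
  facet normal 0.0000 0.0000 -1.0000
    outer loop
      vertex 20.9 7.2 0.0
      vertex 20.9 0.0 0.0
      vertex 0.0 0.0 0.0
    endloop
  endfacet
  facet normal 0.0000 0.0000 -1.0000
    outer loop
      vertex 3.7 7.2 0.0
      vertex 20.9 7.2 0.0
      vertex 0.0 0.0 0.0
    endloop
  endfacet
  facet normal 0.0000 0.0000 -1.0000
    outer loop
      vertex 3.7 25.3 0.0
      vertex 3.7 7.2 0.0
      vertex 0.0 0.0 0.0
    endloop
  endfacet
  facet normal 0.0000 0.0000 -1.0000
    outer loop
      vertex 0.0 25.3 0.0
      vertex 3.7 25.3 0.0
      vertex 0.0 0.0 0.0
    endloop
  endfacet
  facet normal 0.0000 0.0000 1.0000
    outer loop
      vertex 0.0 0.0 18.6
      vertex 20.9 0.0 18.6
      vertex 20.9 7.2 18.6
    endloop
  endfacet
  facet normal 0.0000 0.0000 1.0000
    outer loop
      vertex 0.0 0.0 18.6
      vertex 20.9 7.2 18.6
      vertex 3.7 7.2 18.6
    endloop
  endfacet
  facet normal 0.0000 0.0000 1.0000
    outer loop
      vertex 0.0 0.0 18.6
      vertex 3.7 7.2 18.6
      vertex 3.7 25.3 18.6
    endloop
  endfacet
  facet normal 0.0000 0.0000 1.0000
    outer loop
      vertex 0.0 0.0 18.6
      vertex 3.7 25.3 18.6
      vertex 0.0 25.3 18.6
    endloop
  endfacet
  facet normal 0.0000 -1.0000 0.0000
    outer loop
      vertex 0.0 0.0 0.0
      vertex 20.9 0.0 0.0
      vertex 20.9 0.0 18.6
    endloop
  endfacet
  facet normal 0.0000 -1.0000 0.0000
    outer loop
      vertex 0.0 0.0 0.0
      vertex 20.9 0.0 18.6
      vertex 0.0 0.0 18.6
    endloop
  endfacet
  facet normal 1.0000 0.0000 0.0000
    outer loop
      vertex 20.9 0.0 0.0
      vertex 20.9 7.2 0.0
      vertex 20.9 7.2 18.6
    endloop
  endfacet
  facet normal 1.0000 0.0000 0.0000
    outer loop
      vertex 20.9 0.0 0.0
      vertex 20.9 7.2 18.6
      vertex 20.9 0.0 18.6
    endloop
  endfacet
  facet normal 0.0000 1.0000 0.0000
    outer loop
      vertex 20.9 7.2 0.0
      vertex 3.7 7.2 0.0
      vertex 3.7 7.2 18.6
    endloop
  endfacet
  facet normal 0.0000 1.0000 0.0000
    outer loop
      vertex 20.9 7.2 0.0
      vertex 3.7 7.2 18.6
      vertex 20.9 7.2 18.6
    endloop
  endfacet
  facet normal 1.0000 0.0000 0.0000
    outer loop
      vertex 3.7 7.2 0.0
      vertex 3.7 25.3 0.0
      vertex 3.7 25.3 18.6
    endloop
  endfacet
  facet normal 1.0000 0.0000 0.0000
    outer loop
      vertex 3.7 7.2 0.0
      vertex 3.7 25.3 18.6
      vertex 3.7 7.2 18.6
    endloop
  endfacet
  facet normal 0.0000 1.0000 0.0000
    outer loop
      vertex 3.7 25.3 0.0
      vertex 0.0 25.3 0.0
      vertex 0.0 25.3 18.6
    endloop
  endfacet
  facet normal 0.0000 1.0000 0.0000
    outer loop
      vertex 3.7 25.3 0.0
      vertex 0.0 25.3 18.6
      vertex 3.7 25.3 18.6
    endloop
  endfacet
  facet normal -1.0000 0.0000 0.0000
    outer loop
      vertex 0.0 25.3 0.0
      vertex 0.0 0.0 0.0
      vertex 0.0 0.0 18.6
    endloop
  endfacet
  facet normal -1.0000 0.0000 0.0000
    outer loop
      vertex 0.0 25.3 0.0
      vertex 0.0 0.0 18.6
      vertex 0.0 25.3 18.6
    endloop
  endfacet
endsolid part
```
; perimeter-only toolpath
G21 ; units = mm
G90 ; absolute positioning
G28 ; home
; layer 1
G0 Z4.7
G0 X0.0 Y0.0
G1 X20.9 Y0.0
G1 X20.9 Y7.2
G1 X3.7 Y7.2
G1 X3.7 Y25.3
G1 X0.0 Y25.3
G1 X0.0 Y0.0
; layer 2
G0 Z9.3
G0 X0.0 Y0.0
G1 X20.9 Y0.0
G1 X20.9 Y7.2
G1 X3.7 Y7.2
G1 X3.7 Y25.3
G1 X0.0 Y25.3
G1 X0.0 Y0.0
; layer 3
G0 Z14.0
G0 X0.0 Y0.0
G1 X20.9 Y0.0
G1 X20.9 Y7.2
G1 X3.7 Y7.2
G1 X3.7 Y25.3
G1 X0.0 Y25.3
G1 X0.0 Y0.0
; layer 4
G0 Z18.6
G0 X0.0 Y0.0
G1 X20.9 Y0.0
G1 X20.9 Y7.2
G1 X3.7 Y7.2
G1 X3.7 Y25.3
G1 X0.0 Y25.3
G1 X0.0 Y0.0
M2 ; end

The solid is an L-shaped prism: outer 20.9 × 25.3 mm, arm thicknesses ≈ 7.2 mm (horizontal) and 3.7 mm (vertical), extruded 18.6 mm in z. Slicing at Δz = 4.7 mm — 4 equal slices spanning the solid's height, so layer i sits at z = i·h/4 — gives 4 non-empty perimeters. Each is a 6-segment closed polygon; G0 lifts to the layer z and rapids to the start vertex, then G1 traces the edges.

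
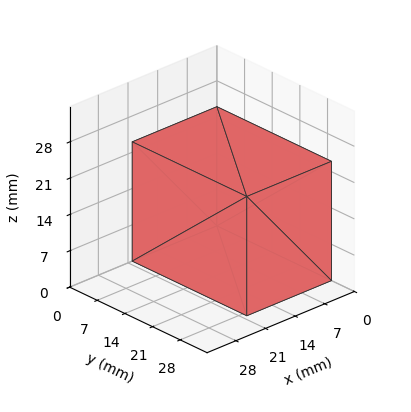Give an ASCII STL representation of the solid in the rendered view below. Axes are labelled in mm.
Reading the render: the shape is a rectangular box, roughly 20 × 29 mm footprint and 23 mm tall (dimensions read to the nearest mm from the axis ticks). For the STL, each face is triangulated and given an outward normal.

solid part
  facet normal 0.0000 0.0000 -1.0000
    outer loop
      vertex 20.0 29.0 0.0
      vertex 20.0 0.0 0.0
      vertex 0.0 0.0 0.0
    endloop
  endfacet
  facet normal 0.0000 0.0000 -1.0000
    outer loop
      vertex 0.0 29.0 0.0
      vertex 20.0 29.0 0.0
      vertex 0.0 0.0 0.0
    endloop
  endfacet
  facet normal 0.0000 0.0000 1.0000
    outer loop
      vertex 0.0 0.0 23.0
      vertex 20.0 0.0 23.0
      vertex 20.0 29.0 23.0
    endloop
  endfacet
  facet normal 0.0000 0.0000 1.0000
    outer loop
      vertex 0.0 0.0 23.0
      vertex 20.0 29.0 23.0
      vertex 0.0 29.0 23.0
    endloop
  endfacet
  facet normal 0.0000 -1.0000 0.0000
    outer loop
      vertex 0.0 0.0 0.0
      vertex 20.0 0.0 0.0
      vertex 20.0 0.0 23.0
    endloop
  endfacet
  facet normal 0.0000 -1.0000 0.0000
    outer loop
      vertex 0.0 0.0 0.0
      vertex 20.0 0.0 23.0
      vertex 0.0 0.0 23.0
    endloop
  endfacet
  facet normal 0.0000 1.0000 0.0000
    outer loop
      vertex 20.0 29.0 23.0
      vertex 20.0 29.0 0.0
      vertex 0.0 29.0 0.0
    endloop
  endfacet
  facet normal 0.0000 1.0000 0.0000
    outer loop
      vertex 0.0 29.0 23.0
      vertex 20.0 29.0 23.0
      vertex 0.0 29.0 0.0
    endloop
  endfacet
  facet normal -1.0000 0.0000 0.0000
    outer loop
      vertex 0.0 29.0 23.0
      vertex 0.0 29.0 0.0
      vertex 0.0 0.0 0.0
    endloop
  endfacet
  facet normal -1.0000 0.0000 0.0000
    outer loop
      vertex 0.0 0.0 23.0
      vertex 0.0 29.0 23.0
      vertex 0.0 0.0 0.0
    endloop
  endfacet
  facet normal 1.0000 0.0000 0.0000
    outer loop
      vertex 20.0 0.0 0.0
      vertex 20.0 29.0 0.0
      vertex 20.0 29.0 23.0
    endloop
  endfacet
  facet normal 1.0000 0.0000 0.0000
    outer loop
      vertex 20.0 0.0 0.0
      vertex 20.0 29.0 23.0
      vertex 20.0 0.0 23.0
    endloop
  endfacet
endsolid part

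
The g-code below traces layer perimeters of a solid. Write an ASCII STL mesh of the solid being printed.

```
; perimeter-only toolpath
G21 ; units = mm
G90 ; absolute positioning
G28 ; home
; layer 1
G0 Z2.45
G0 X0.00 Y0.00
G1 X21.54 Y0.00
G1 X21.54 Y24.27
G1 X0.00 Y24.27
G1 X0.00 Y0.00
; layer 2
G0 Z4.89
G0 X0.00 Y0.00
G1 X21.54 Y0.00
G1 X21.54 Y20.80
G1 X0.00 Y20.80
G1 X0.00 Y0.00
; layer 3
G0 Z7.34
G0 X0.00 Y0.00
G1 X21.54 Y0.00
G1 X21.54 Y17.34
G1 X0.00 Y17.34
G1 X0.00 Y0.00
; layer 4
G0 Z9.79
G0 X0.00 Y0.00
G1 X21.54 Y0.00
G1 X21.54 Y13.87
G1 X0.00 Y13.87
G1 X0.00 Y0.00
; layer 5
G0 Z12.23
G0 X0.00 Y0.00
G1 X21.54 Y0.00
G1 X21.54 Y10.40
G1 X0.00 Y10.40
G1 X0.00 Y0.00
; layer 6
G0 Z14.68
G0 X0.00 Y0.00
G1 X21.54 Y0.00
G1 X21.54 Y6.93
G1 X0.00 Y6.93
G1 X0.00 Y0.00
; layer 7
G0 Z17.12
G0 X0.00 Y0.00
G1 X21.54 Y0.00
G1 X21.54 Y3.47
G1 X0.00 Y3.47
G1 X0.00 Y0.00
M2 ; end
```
solid part
  facet normal 0.0000 0.0000 -1.0000
    outer loop
      vertex 21.54 27.74 0.00
      vertex 21.54 0.00 0.00
      vertex 0.00 0.00 0.00
    endloop
  endfacet
  facet normal 0.0000 0.0000 -1.0000
    outer loop
      vertex 0.00 27.74 0.00
      vertex 21.54 27.74 0.00
      vertex 0.00 0.00 0.00
    endloop
  endfacet
  facet normal 0.0000 -1.0000 0.0000
    outer loop
      vertex 0.00 0.00 0.00
      vertex 21.54 0.00 0.00
      vertex 21.54 0.00 19.57
    endloop
  endfacet
  facet normal 0.0000 -1.0000 0.0000
    outer loop
      vertex 0.00 0.00 0.00
      vertex 21.54 0.00 19.57
      vertex 0.00 0.00 19.57
    endloop
  endfacet
  facet normal 0.0000 0.5765 0.8171
    outer loop
      vertex 0.00 0.00 19.57
      vertex 21.54 0.00 19.57
      vertex 21.54 27.74 0.00
    endloop
  endfacet
  facet normal 0.0000 0.5765 0.8171
    outer loop
      vertex 0.00 0.00 19.57
      vertex 21.54 27.74 0.00
      vertex 0.00 27.74 0.00
    endloop
  endfacet
  facet normal -1.0000 0.0000 0.0000
    outer loop
      vertex 0.00 0.00 19.57
      vertex 0.00 27.74 0.00
      vertex 0.00 0.00 0.00
    endloop
  endfacet
  facet normal 1.0000 0.0000 0.0000
    outer loop
      vertex 21.54 0.00 0.00
      vertex 21.54 27.74 0.00
      vertex 21.54 0.00 19.57
    endloop
  endfacet
endsolid part

The G0 Z moves step by Δz≈2.45 mm. The G1 loops shrink linearly with z, so the solid tapers from its base footprint up to z≈19.6. Closing with a flat bottom cap and the tapered top and triangulating gives 8 facets — a wedge (ramp): 21.5 × 27.7 mm base, rising to 19.6 mm along the y=0 edge and sloping linearly to z=0 at y=27.7.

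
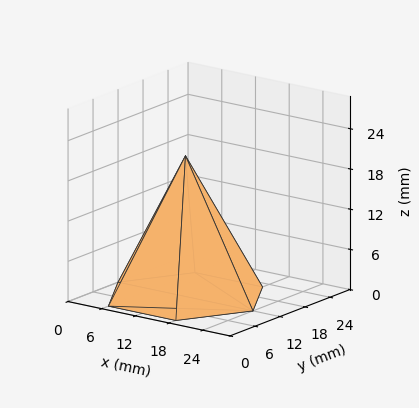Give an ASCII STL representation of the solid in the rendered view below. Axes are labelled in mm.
Reading the render: the shape is a regular 6-sided pyramid, base circumscribed radius ≈ 12 mm, apex at z ≈ 21 mm (dimensions read to the nearest mm from the axis ticks). For the STL, each face is triangulated and given an outward normal.

solid part
  facet normal 0.0000 0.0000 -1.0000
    outer loop
      vertex 6.0 22.4 0.0
      vertex 18.0 22.4 0.0
      vertex 24.0 12.0 0.0
    endloop
  endfacet
  facet normal 0.0000 0.0000 -1.0000
    outer loop
      vertex 0.0 12.0 0.0
      vertex 6.0 22.4 0.0
      vertex 24.0 12.0 0.0
    endloop
  endfacet
  facet normal 0.0000 0.0000 -1.0000
    outer loop
      vertex 6.0 1.6 0.0
      vertex 0.0 12.0 0.0
      vertex 24.0 12.0 0.0
    endloop
  endfacet
  facet normal 0.0000 0.0000 -1.0000
    outer loop
      vertex 18.0 1.6 0.0
      vertex 6.0 1.6 0.0
      vertex 24.0 12.0 0.0
    endloop
  endfacet
  facet normal 0.7763 0.4479 0.4436
    outer loop
      vertex 24.0 12.0 0.0
      vertex 18.0 22.4 0.0
      vertex 12.0 12.0 21.0
    endloop
  endfacet
  facet normal 0.0000 0.8961 0.4438
    outer loop
      vertex 18.0 22.4 0.0
      vertex 6.0 22.4 0.0
      vertex 12.0 12.0 21.0
    endloop
  endfacet
  facet normal -0.7763 0.4479 0.4436
    outer loop
      vertex 6.0 22.4 0.0
      vertex 0.0 12.0 0.0
      vertex 12.0 12.0 21.0
    endloop
  endfacet
  facet normal -0.7763 -0.4479 0.4436
    outer loop
      vertex 0.0 12.0 0.0
      vertex 6.0 1.6 0.0
      vertex 12.0 12.0 21.0
    endloop
  endfacet
  facet normal 0.0000 -0.8961 0.4438
    outer loop
      vertex 6.0 1.6 0.0
      vertex 18.0 1.6 0.0
      vertex 12.0 12.0 21.0
    endloop
  endfacet
  facet normal 0.7763 -0.4479 0.4436
    outer loop
      vertex 18.0 1.6 0.0
      vertex 24.0 12.0 0.0
      vertex 12.0 12.0 21.0
    endloop
  endfacet
endsolid part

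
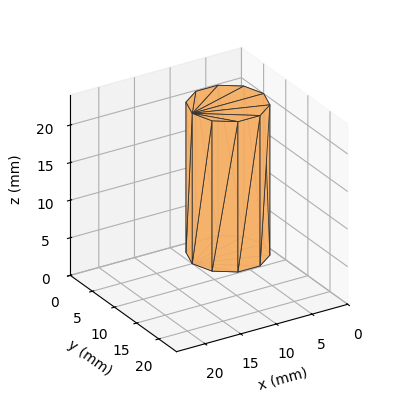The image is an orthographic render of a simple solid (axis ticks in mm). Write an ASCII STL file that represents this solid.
Reading the render: the shape is a regular 10-sided prism (a cylinder approximated with 10 flat sides), circumscribed radius ≈ 5 mm, height ≈ 20 mm (dimensions read to the nearest mm from the axis ticks). For the STL, each face is triangulated and given an outward normal.

solid part
  facet normal 0.0000 0.0000 -1.0000
    outer loop
      vertex 6.55 9.76 0.00
      vertex 9.05 7.94 0.00
      vertex 10.00 5.00 0.00
    endloop
  endfacet
  facet normal 0.0000 0.0000 -1.0000
    outer loop
      vertex 3.45 9.76 0.00
      vertex 6.55 9.76 0.00
      vertex 10.00 5.00 0.00
    endloop
  endfacet
  facet normal 0.0000 0.0000 -1.0000
    outer loop
      vertex 0.95 7.94 0.00
      vertex 3.45 9.76 0.00
      vertex 10.00 5.00 0.00
    endloop
  endfacet
  facet normal 0.0000 0.0000 -1.0000
    outer loop
      vertex 0.00 5.00 0.00
      vertex 0.95 7.94 0.00
      vertex 10.00 5.00 0.00
    endloop
  endfacet
  facet normal 0.0000 0.0000 -1.0000
    outer loop
      vertex 0.95 2.06 0.00
      vertex 0.00 5.00 0.00
      vertex 10.00 5.00 0.00
    endloop
  endfacet
  facet normal 0.0000 0.0000 -1.0000
    outer loop
      vertex 3.45 0.24 0.00
      vertex 0.95 2.06 0.00
      vertex 10.00 5.00 0.00
    endloop
  endfacet
  facet normal 0.0000 0.0000 -1.0000
    outer loop
      vertex 6.55 0.24 0.00
      vertex 3.45 0.24 0.00
      vertex 10.00 5.00 0.00
    endloop
  endfacet
  facet normal 0.0000 0.0000 -1.0000
    outer loop
      vertex 9.05 2.06 0.00
      vertex 6.55 0.24 0.00
      vertex 10.00 5.00 0.00
    endloop
  endfacet
  facet normal 0.0000 0.0000 1.0000
    outer loop
      vertex 10.00 5.00 20.00
      vertex 9.05 7.94 20.00
      vertex 6.55 9.76 20.00
    endloop
  endfacet
  facet normal 0.0000 0.0000 1.0000
    outer loop
      vertex 10.00 5.00 20.00
      vertex 6.55 9.76 20.00
      vertex 3.45 9.76 20.00
    endloop
  endfacet
  facet normal 0.0000 0.0000 1.0000
    outer loop
      vertex 10.00 5.00 20.00
      vertex 3.45 9.76 20.00
      vertex 0.95 7.94 20.00
    endloop
  endfacet
  facet normal 0.0000 0.0000 1.0000
    outer loop
      vertex 10.00 5.00 20.00
      vertex 0.95 7.94 20.00
      vertex 0.00 5.00 20.00
    endloop
  endfacet
  facet normal 0.0000 0.0000 1.0000
    outer loop
      vertex 10.00 5.00 20.00
      vertex 0.00 5.00 20.00
      vertex 0.95 2.06 20.00
    endloop
  endfacet
  facet normal 0.0000 0.0000 1.0000
    outer loop
      vertex 10.00 5.00 20.00
      vertex 0.95 2.06 20.00
      vertex 3.45 0.24 20.00
    endloop
  endfacet
  facet normal 0.0000 0.0000 1.0000
    outer loop
      vertex 10.00 5.00 20.00
      vertex 3.45 0.24 20.00
      vertex 6.55 0.24 20.00
    endloop
  endfacet
  facet normal 0.0000 0.0000 1.0000
    outer loop
      vertex 10.00 5.00 20.00
      vertex 6.55 0.24 20.00
      vertex 9.05 2.06 20.00
    endloop
  endfacet
  facet normal 0.9516 0.3075 0.0000
    outer loop
      vertex 10.00 5.00 0.00
      vertex 9.05 7.94 0.00
      vertex 9.05 7.94 20.00
    endloop
  endfacet
  facet normal 0.9516 0.3075 0.0000
    outer loop
      vertex 10.00 5.00 0.00
      vertex 9.05 7.94 20.00
      vertex 10.00 5.00 20.00
    endloop
  endfacet
  facet normal 0.5886 0.8085 0.0000
    outer loop
      vertex 9.05 7.94 0.00
      vertex 6.55 9.76 0.00
      vertex 6.55 9.76 20.00
    endloop
  endfacet
  facet normal 0.5886 0.8085 0.0000
    outer loop
      vertex 9.05 7.94 0.00
      vertex 6.55 9.76 20.00
      vertex 9.05 7.94 20.00
    endloop
  endfacet
  facet normal 0.0000 1.0000 0.0000
    outer loop
      vertex 6.55 9.76 0.00
      vertex 3.45 9.76 0.00
      vertex 3.45 9.76 20.00
    endloop
  endfacet
  facet normal 0.0000 1.0000 0.0000
    outer loop
      vertex 6.55 9.76 0.00
      vertex 3.45 9.76 20.00
      vertex 6.55 9.76 20.00
    endloop
  endfacet
  facet normal -0.5886 0.8085 0.0000
    outer loop
      vertex 3.45 9.76 0.00
      vertex 0.95 7.94 0.00
      vertex 0.95 7.94 20.00
    endloop
  endfacet
  facet normal -0.5886 0.8085 0.0000
    outer loop
      vertex 3.45 9.76 0.00
      vertex 0.95 7.94 20.00
      vertex 3.45 9.76 20.00
    endloop
  endfacet
  facet normal -0.9516 0.3075 0.0000
    outer loop
      vertex 0.95 7.94 0.00
      vertex 0.00 5.00 0.00
      vertex 0.00 5.00 20.00
    endloop
  endfacet
  facet normal -0.9516 0.3075 0.0000
    outer loop
      vertex 0.95 7.94 0.00
      vertex 0.00 5.00 20.00
      vertex 0.95 7.94 20.00
    endloop
  endfacet
  facet normal -0.9516 -0.3075 0.0000
    outer loop
      vertex 0.00 5.00 0.00
      vertex 0.95 2.06 0.00
      vertex 0.95 2.06 20.00
    endloop
  endfacet
  facet normal -0.9516 -0.3075 0.0000
    outer loop
      vertex 0.00 5.00 0.00
      vertex 0.95 2.06 20.00
      vertex 0.00 5.00 20.00
    endloop
  endfacet
  facet normal -0.5886 -0.8085 0.0000
    outer loop
      vertex 0.95 2.06 0.00
      vertex 3.45 0.24 0.00
      vertex 3.45 0.24 20.00
    endloop
  endfacet
  facet normal -0.5886 -0.8085 0.0000
    outer loop
      vertex 0.95 2.06 0.00
      vertex 3.45 0.24 20.00
      vertex 0.95 2.06 20.00
    endloop
  endfacet
  facet normal 0.0000 -1.0000 0.0000
    outer loop
      vertex 3.45 0.24 0.00
      vertex 6.55 0.24 0.00
      vertex 6.55 0.24 20.00
    endloop
  endfacet
  facet normal 0.0000 -1.0000 0.0000
    outer loop
      vertex 3.45 0.24 0.00
      vertex 6.55 0.24 20.00
      vertex 3.45 0.24 20.00
    endloop
  endfacet
  facet normal 0.5886 -0.8085 0.0000
    outer loop
      vertex 6.55 0.24 0.00
      vertex 9.05 2.06 0.00
      vertex 9.05 2.06 20.00
    endloop
  endfacet
  facet normal 0.5886 -0.8085 0.0000
    outer loop
      vertex 6.55 0.24 0.00
      vertex 9.05 2.06 20.00
      vertex 6.55 0.24 20.00
    endloop
  endfacet
  facet normal 0.9516 -0.3075 0.0000
    outer loop
      vertex 9.05 2.06 0.00
      vertex 10.00 5.00 0.00
      vertex 10.00 5.00 20.00
    endloop
  endfacet
  facet normal 0.9516 -0.3075 0.0000
    outer loop
      vertex 9.05 2.06 0.00
      vertex 10.00 5.00 20.00
      vertex 9.05 2.06 20.00
    endloop
  endfacet
endsolid part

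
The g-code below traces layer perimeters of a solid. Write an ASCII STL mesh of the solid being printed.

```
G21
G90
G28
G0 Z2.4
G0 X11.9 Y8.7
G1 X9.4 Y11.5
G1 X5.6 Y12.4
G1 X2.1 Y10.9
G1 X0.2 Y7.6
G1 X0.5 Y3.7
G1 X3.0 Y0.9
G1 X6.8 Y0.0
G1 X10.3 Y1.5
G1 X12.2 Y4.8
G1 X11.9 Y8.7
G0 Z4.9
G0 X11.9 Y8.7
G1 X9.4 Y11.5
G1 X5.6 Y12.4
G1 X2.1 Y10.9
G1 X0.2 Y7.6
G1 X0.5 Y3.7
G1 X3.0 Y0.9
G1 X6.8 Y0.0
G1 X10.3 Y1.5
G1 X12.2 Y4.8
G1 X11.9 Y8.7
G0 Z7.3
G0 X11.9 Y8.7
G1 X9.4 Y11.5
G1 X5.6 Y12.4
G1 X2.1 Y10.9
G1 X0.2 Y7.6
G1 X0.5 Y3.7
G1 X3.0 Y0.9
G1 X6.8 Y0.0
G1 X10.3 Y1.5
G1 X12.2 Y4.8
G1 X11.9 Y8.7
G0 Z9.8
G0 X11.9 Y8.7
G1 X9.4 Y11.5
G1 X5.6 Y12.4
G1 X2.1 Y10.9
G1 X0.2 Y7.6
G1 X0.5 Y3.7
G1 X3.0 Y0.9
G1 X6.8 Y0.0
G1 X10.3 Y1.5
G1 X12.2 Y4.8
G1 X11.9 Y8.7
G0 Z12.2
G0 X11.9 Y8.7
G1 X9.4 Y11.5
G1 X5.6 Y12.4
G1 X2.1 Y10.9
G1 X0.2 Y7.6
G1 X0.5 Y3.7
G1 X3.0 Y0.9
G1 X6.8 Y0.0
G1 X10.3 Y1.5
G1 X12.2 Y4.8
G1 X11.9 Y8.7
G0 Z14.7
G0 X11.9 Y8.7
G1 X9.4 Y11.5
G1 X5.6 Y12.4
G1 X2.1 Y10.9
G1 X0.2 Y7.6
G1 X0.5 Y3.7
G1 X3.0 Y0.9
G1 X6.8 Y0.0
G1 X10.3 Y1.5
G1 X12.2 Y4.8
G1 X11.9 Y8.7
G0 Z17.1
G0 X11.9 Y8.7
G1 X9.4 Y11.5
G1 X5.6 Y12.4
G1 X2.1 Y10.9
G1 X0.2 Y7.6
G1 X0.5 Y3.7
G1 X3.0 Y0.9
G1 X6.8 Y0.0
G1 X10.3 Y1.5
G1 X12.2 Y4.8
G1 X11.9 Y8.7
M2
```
solid part
  facet normal 0.0000 0.0000 -1.0000
    outer loop
      vertex 5.6 12.4 0.0
      vertex 9.4 11.5 0.0
      vertex 11.9 8.7 0.0
    endloop
  endfacet
  facet normal 0.0000 0.0000 -1.0000
    outer loop
      vertex 2.1 10.9 0.0
      vertex 5.6 12.4 0.0
      vertex 11.9 8.7 0.0
    endloop
  endfacet
  facet normal 0.0000 0.0000 -1.0000
    outer loop
      vertex 0.2 7.6 0.0
      vertex 2.1 10.9 0.0
      vertex 11.9 8.7 0.0
    endloop
  endfacet
  facet normal 0.0000 0.0000 -1.0000
    outer loop
      vertex 0.5 3.7 0.0
      vertex 0.2 7.6 0.0
      vertex 11.9 8.7 0.0
    endloop
  endfacet
  facet normal 0.0000 0.0000 -1.0000
    outer loop
      vertex 3.0 0.9 0.0
      vertex 0.5 3.7 0.0
      vertex 11.9 8.7 0.0
    endloop
  endfacet
  facet normal 0.0000 0.0000 -1.0000
    outer loop
      vertex 6.8 0.0 0.0
      vertex 3.0 0.9 0.0
      vertex 11.9 8.7 0.0
    endloop
  endfacet
  facet normal 0.0000 0.0000 -1.0000
    outer loop
      vertex 10.3 1.5 0.0
      vertex 6.8 0.0 0.0
      vertex 11.9 8.7 0.0
    endloop
  endfacet
  facet normal 0.0000 0.0000 -1.0000
    outer loop
      vertex 12.2 4.8 0.0
      vertex 10.3 1.5 0.0
      vertex 11.9 8.7 0.0
    endloop
  endfacet
  facet normal 0.0000 0.0000 1.0000
    outer loop
      vertex 11.9 8.7 17.1
      vertex 9.4 11.5 17.1
      vertex 5.6 12.4 17.1
    endloop
  endfacet
  facet normal 0.0000 0.0000 1.0000
    outer loop
      vertex 11.9 8.7 17.1
      vertex 5.6 12.4 17.1
      vertex 2.1 10.9 17.1
    endloop
  endfacet
  facet normal 0.0000 0.0000 1.0000
    outer loop
      vertex 11.9 8.7 17.1
      vertex 2.1 10.9 17.1
      vertex 0.2 7.6 17.1
    endloop
  endfacet
  facet normal 0.0000 0.0000 1.0000
    outer loop
      vertex 11.9 8.7 17.1
      vertex 0.2 7.6 17.1
      vertex 0.5 3.7 17.1
    endloop
  endfacet
  facet normal 0.0000 0.0000 1.0000
    outer loop
      vertex 11.9 8.7 17.1
      vertex 0.5 3.7 17.1
      vertex 3.0 0.9 17.1
    endloop
  endfacet
  facet normal 0.0000 0.0000 1.0000
    outer loop
      vertex 11.9 8.7 17.1
      vertex 3.0 0.9 17.1
      vertex 6.8 0.0 17.1
    endloop
  endfacet
  facet normal 0.0000 0.0000 1.0000
    outer loop
      vertex 11.9 8.7 17.1
      vertex 6.8 0.0 17.1
      vertex 10.3 1.5 17.1
    endloop
  endfacet
  facet normal 0.0000 0.0000 1.0000
    outer loop
      vertex 11.9 8.7 17.1
      vertex 10.3 1.5 17.1
      vertex 12.2 4.8 17.1
    endloop
  endfacet
  facet normal 0.7459 0.6660 0.0000
    outer loop
      vertex 11.9 8.7 0.0
      vertex 9.4 11.5 0.0
      vertex 9.4 11.5 17.1
    endloop
  endfacet
  facet normal 0.7459 0.6660 0.0000
    outer loop
      vertex 11.9 8.7 0.0
      vertex 9.4 11.5 17.1
      vertex 11.9 8.7 17.1
    endloop
  endfacet
  facet normal 0.2305 0.9731 0.0000
    outer loop
      vertex 9.4 11.5 0.0
      vertex 5.6 12.4 0.0
      vertex 5.6 12.4 17.1
    endloop
  endfacet
  facet normal 0.2305 0.9731 0.0000
    outer loop
      vertex 9.4 11.5 0.0
      vertex 5.6 12.4 17.1
      vertex 9.4 11.5 17.1
    endloop
  endfacet
  facet normal -0.3939 0.9191 0.0000
    outer loop
      vertex 5.6 12.4 0.0
      vertex 2.1 10.9 0.0
      vertex 2.1 10.9 17.1
    endloop
  endfacet
  facet normal -0.3939 0.9191 0.0000
    outer loop
      vertex 5.6 12.4 0.0
      vertex 2.1 10.9 17.1
      vertex 5.6 12.4 17.1
    endloop
  endfacet
  facet normal -0.8666 0.4990 0.0000
    outer loop
      vertex 2.1 10.9 0.0
      vertex 0.2 7.6 0.0
      vertex 0.2 7.6 17.1
    endloop
  endfacet
  facet normal -0.8666 0.4990 0.0000
    outer loop
      vertex 2.1 10.9 0.0
      vertex 0.2 7.6 17.1
      vertex 2.1 10.9 17.1
    endloop
  endfacet
  facet normal -0.9971 -0.0767 0.0000
    outer loop
      vertex 0.2 7.6 0.0
      vertex 0.5 3.7 0.0
      vertex 0.5 3.7 17.1
    endloop
  endfacet
  facet normal -0.9971 -0.0767 0.0000
    outer loop
      vertex 0.2 7.6 0.0
      vertex 0.5 3.7 17.1
      vertex 0.2 7.6 17.1
    endloop
  endfacet
  facet normal -0.7459 -0.6660 0.0000
    outer loop
      vertex 0.5 3.7 0.0
      vertex 3.0 0.9 0.0
      vertex 3.0 0.9 17.1
    endloop
  endfacet
  facet normal -0.7459 -0.6660 0.0000
    outer loop
      vertex 0.5 3.7 0.0
      vertex 3.0 0.9 17.1
      vertex 0.5 3.7 17.1
    endloop
  endfacet
  facet normal -0.2305 -0.9731 0.0000
    outer loop
      vertex 3.0 0.9 0.0
      vertex 6.8 0.0 0.0
      vertex 6.8 0.0 17.1
    endloop
  endfacet
  facet normal -0.2305 -0.9731 0.0000
    outer loop
      vertex 3.0 0.9 0.0
      vertex 6.8 0.0 17.1
      vertex 3.0 0.9 17.1
    endloop
  endfacet
  facet normal 0.3939 -0.9191 0.0000
    outer loop
      vertex 6.8 0.0 0.0
      vertex 10.3 1.5 0.0
      vertex 10.3 1.5 17.1
    endloop
  endfacet
  facet normal 0.3939 -0.9191 0.0000
    outer loop
      vertex 6.8 0.0 0.0
      vertex 10.3 1.5 17.1
      vertex 6.8 0.0 17.1
    endloop
  endfacet
  facet normal 0.8666 -0.4990 0.0000
    outer loop
      vertex 10.3 1.5 0.0
      vertex 12.2 4.8 0.0
      vertex 12.2 4.8 17.1
    endloop
  endfacet
  facet normal 0.8666 -0.4990 0.0000
    outer loop
      vertex 10.3 1.5 0.0
      vertex 12.2 4.8 17.1
      vertex 10.3 1.5 17.1
    endloop
  endfacet
  facet normal 0.9971 0.0767 0.0000
    outer loop
      vertex 12.2 4.8 0.0
      vertex 11.9 8.7 0.0
      vertex 11.9 8.7 17.1
    endloop
  endfacet
  facet normal 0.9971 0.0767 0.0000
    outer loop
      vertex 12.2 4.8 0.0
      vertex 11.9 8.7 17.1
      vertex 12.2 4.8 17.1
    endloop
  endfacet
endsolid part

The G0 Z moves step by Δz≈2.4 mm. Every layer's G1 loop is the same polygon, so the solid is a straight extrusion of it from z=0 to z≈17.1. Closing with flat bottom and top caps and triangulating gives 36 facets — a regular 10-sided prism (a cylinder approximated with 10 flat sides), circumscribed radius ≈ 6.2 mm, height ≈ 17.1 mm.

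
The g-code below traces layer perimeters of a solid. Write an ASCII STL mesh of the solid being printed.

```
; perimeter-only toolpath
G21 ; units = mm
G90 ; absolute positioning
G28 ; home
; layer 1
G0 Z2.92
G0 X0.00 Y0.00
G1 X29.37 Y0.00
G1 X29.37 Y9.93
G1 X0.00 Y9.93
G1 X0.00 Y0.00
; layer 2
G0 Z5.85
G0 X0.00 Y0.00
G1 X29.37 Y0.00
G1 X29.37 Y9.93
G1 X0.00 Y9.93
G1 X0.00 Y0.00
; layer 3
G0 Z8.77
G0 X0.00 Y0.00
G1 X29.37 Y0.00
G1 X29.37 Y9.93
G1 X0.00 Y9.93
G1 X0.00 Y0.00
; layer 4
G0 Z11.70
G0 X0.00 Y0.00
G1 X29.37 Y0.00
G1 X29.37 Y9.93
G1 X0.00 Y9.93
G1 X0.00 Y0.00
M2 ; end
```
solid part
  facet normal 0.0000 0.0000 -1.0000
    outer loop
      vertex 29.37 9.93 0.00
      vertex 29.37 0.00 0.00
      vertex 0.00 0.00 0.00
    endloop
  endfacet
  facet normal 0.0000 0.0000 -1.0000
    outer loop
      vertex 0.00 9.93 0.00
      vertex 29.37 9.93 0.00
      vertex 0.00 0.00 0.00
    endloop
  endfacet
  facet normal 0.0000 0.0000 1.0000
    outer loop
      vertex 0.00 0.00 11.70
      vertex 29.37 0.00 11.70
      vertex 29.37 9.93 11.70
    endloop
  endfacet
  facet normal 0.0000 0.0000 1.0000
    outer loop
      vertex 0.00 0.00 11.70
      vertex 29.37 9.93 11.70
      vertex 0.00 9.93 11.70
    endloop
  endfacet
  facet normal 0.0000 -1.0000 0.0000
    outer loop
      vertex 0.00 0.00 0.00
      vertex 29.37 0.00 0.00
      vertex 29.37 0.00 11.70
    endloop
  endfacet
  facet normal 0.0000 -1.0000 0.0000
    outer loop
      vertex 0.00 0.00 0.00
      vertex 29.37 0.00 11.70
      vertex 0.00 0.00 11.70
    endloop
  endfacet
  facet normal 0.0000 1.0000 0.0000
    outer loop
      vertex 29.37 9.93 11.70
      vertex 29.37 9.93 0.00
      vertex 0.00 9.93 0.00
    endloop
  endfacet
  facet normal 0.0000 1.0000 0.0000
    outer loop
      vertex 0.00 9.93 11.70
      vertex 29.37 9.93 11.70
      vertex 0.00 9.93 0.00
    endloop
  endfacet
  facet normal -1.0000 0.0000 0.0000
    outer loop
      vertex 0.00 9.93 11.70
      vertex 0.00 9.93 0.00
      vertex 0.00 0.00 0.00
    endloop
  endfacet
  facet normal -1.0000 0.0000 0.0000
    outer loop
      vertex 0.00 0.00 11.70
      vertex 0.00 9.93 11.70
      vertex 0.00 0.00 0.00
    endloop
  endfacet
  facet normal 1.0000 0.0000 0.0000
    outer loop
      vertex 29.37 0.00 0.00
      vertex 29.37 9.93 0.00
      vertex 29.37 9.93 11.70
    endloop
  endfacet
  facet normal 1.0000 0.0000 0.0000
    outer loop
      vertex 29.37 0.00 0.00
      vertex 29.37 9.93 11.70
      vertex 29.37 0.00 11.70
    endloop
  endfacet
endsolid part

The G0 Z moves step by Δz≈2.92 mm. Every layer's G1 loop is the same polygon, so the solid is a straight extrusion of it from z=0 to z≈11.7. Closing with flat bottom and top caps and triangulating gives 12 facets — a rectangular box, roughly 29.4 × 9.93 mm footprint and 11.7 mm tall.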